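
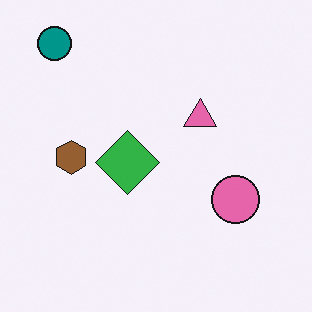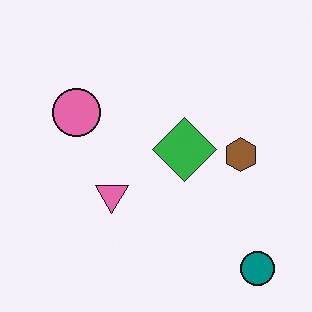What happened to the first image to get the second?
The second image is the first rotated 180°.

The teal circle sits in the top-left of the first image and the bottom-right of the second — consistent with a whole-image 180° rotation.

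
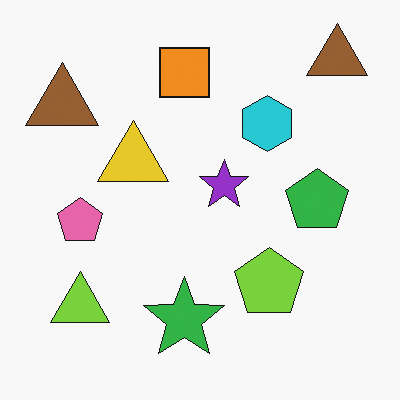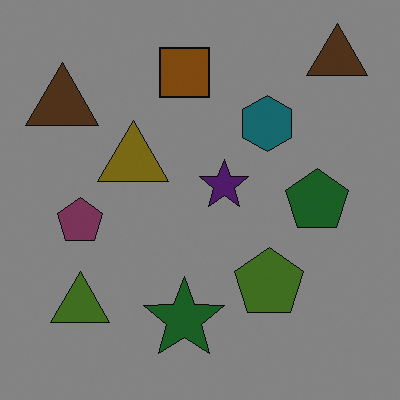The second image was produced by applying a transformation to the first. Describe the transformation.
The transformation is: substantially darkened.

Every pixel — background and shapes alike — is uniformly darkened.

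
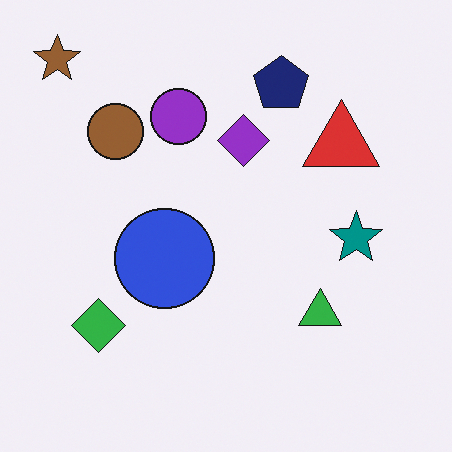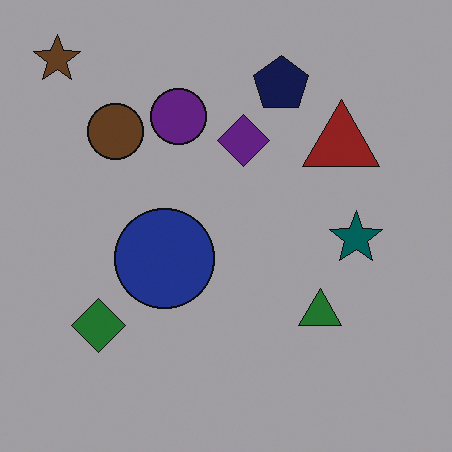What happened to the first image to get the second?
It was noticeably darkened.

Every pixel — background and shapes alike — is uniformly darkened.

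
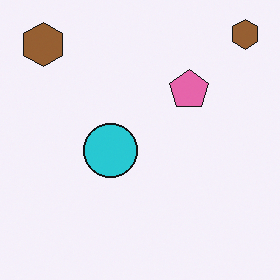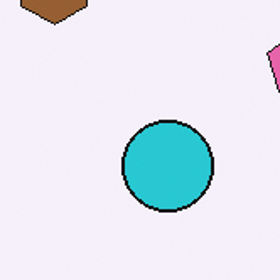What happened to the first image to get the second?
The transformation is: cropped to a noticeably smaller region and rescaled.

The visible shapes are larger and the field of view is narrower; shapes near the original edges may be partly or wholly outside the frame — a crop-and-rescale.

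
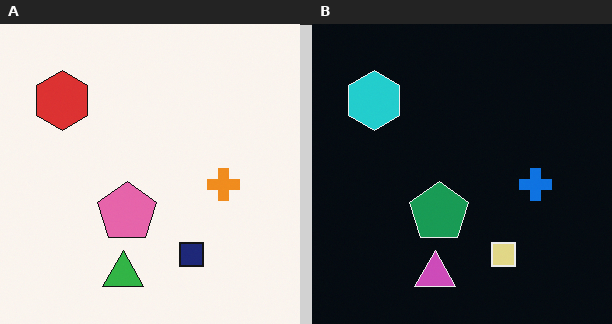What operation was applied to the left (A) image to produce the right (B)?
This is the original image color-inverted (negative).

The light background has become dark and every shape's color is its complement — a photographic negative.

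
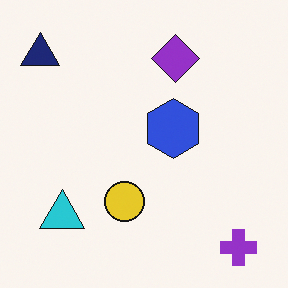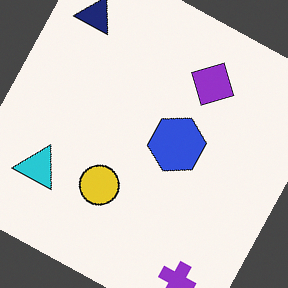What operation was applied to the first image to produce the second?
It was rotated clockwise by a clearly visible amount.

Every shape is tilted by the same angle and the image corners show triangular fill wedges — a whole-image rotation by a non-right angle.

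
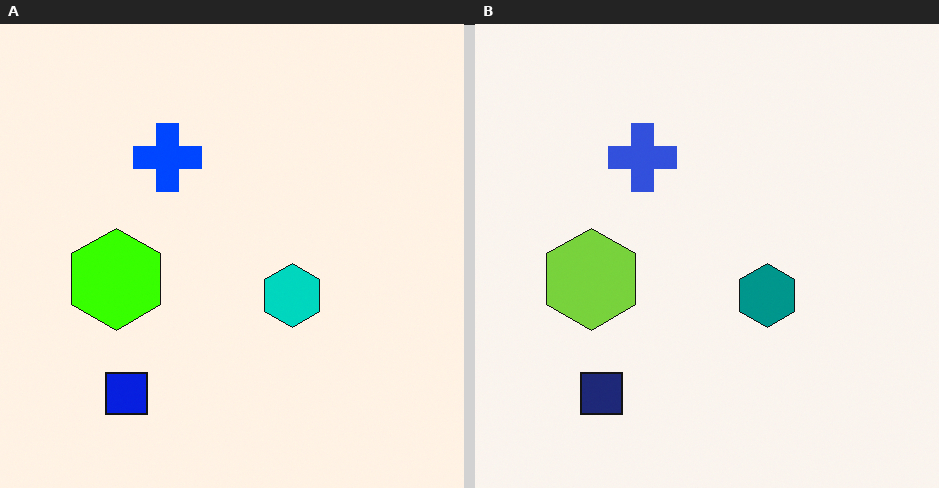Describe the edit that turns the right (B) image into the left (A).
This is the original image made much more vivid (saturation change).

All colors are more vivid — a global saturation change.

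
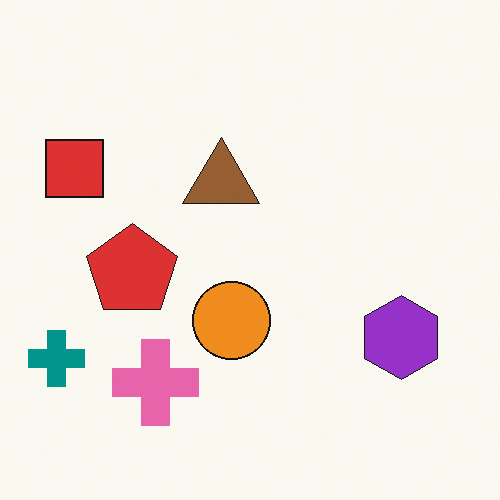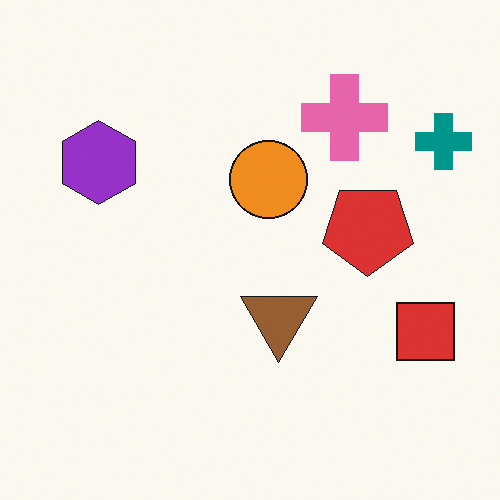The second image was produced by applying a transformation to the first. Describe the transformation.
Rotated 180°.

The teal cross sits in the bottom-left of the first image and the top-right of the second — consistent with a whole-image 180° rotation.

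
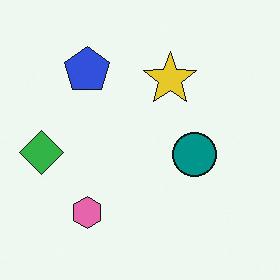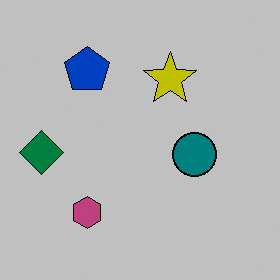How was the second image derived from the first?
It was aggressively posterized.

Each flat color has snapped to a coarser quantized level — most visibly, the near-white background has dropped to a flat grey.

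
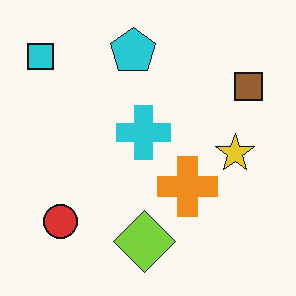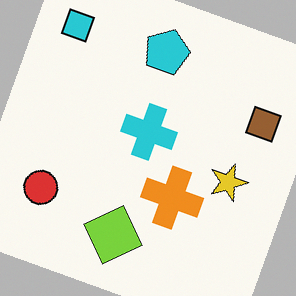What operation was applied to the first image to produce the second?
The image was rotated clockwise by a moderate amount.

Every shape is tilted by the same angle and the image corners show triangular fill wedges — a whole-image rotation by a non-right angle.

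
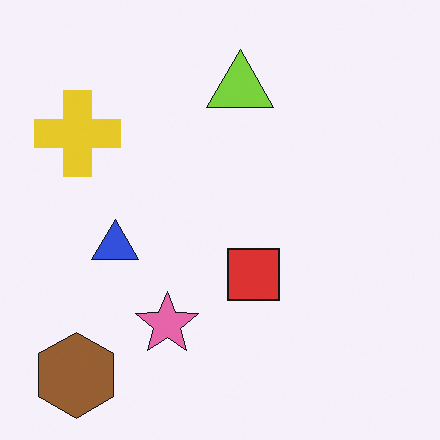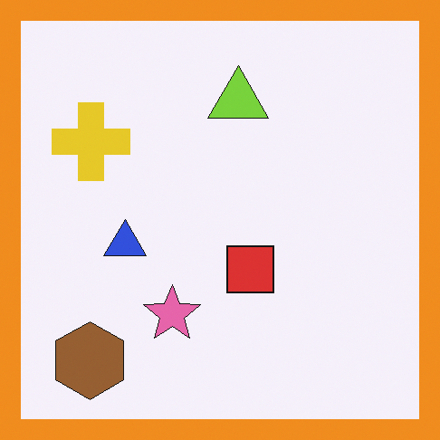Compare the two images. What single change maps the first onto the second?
This is the original image framed with a orange border.

A solid orange frame runs around the edge of the second image, with the content slightly shrunk inside it.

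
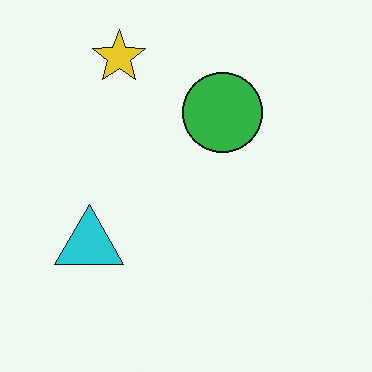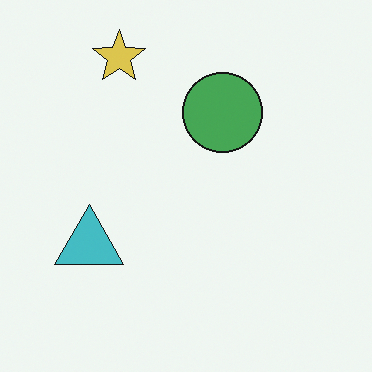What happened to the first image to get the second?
It was slightly desaturated.

All colors are more muted and greyish — a global saturation change.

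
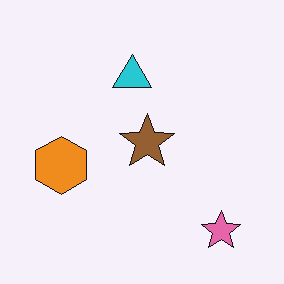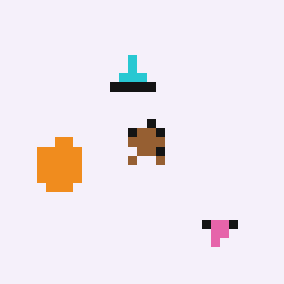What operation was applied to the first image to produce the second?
The second image is the first coarsely pixelated.

Shapes are reduced to large square blocks; fine edges and outlines are lost — a downscale-then-upscale (mosaic) effect.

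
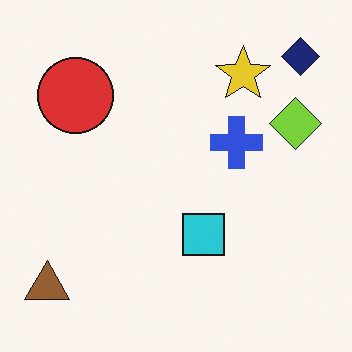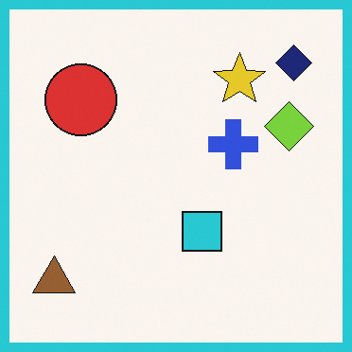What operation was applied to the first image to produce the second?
The image was framed with a cyan border.

A solid cyan frame runs around the edge of the second image, with the content slightly shrunk inside it.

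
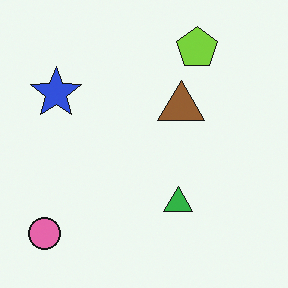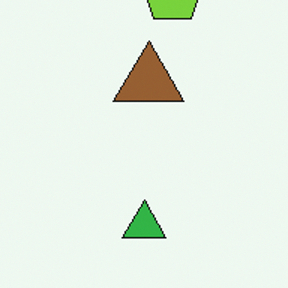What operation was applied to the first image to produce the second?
It was cropped to a modestly smaller region and rescaled.

The visible shapes are larger and the field of view is narrower; shapes near the original edges may be partly or wholly outside the frame — a crop-and-rescale.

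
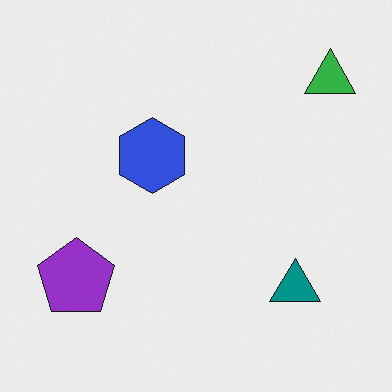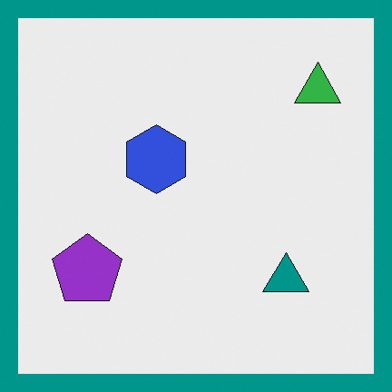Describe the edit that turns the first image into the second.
The image was framed with a teal border.

A solid teal frame runs around the edge of the second image, with the content slightly shrunk inside it.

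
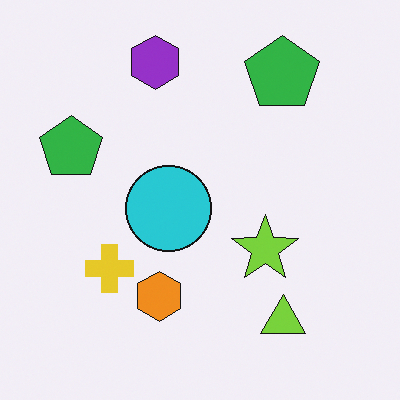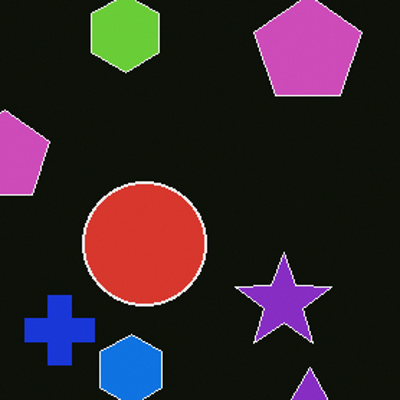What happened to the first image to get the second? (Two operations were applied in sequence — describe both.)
This is the original image color-inverted (negative), then cropped to a modestly smaller region and rescaled.

The light background has become dark and every shape's color is its complement — a photographic negative. The visible shapes are larger and the field of view is narrower; shapes near the original edges may be partly or wholly outside the frame — a crop-and-rescale.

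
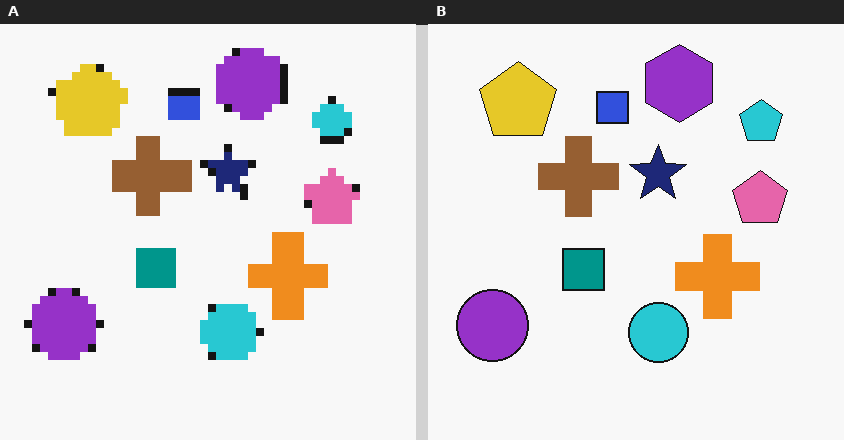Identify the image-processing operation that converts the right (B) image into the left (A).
The image was pixelated into visible square blocks.

Shapes are reduced to large square blocks; fine edges and outlines are lost — a downscale-then-upscale (mosaic) effect.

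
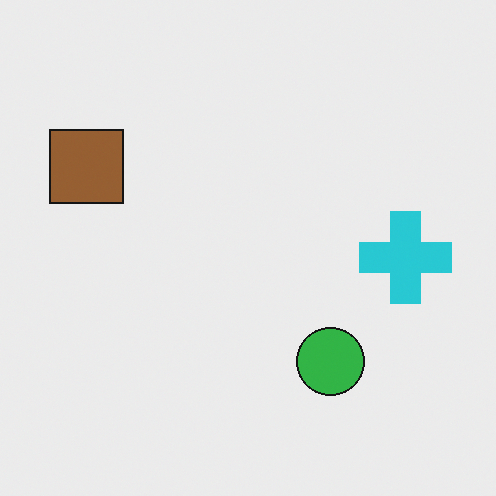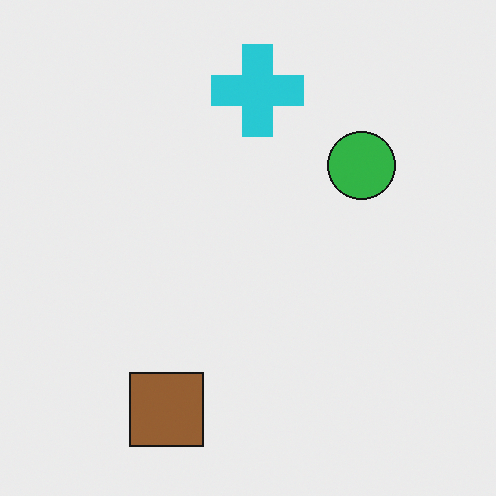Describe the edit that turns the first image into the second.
The second image is the first rotated 90° counter-clockwise.

The brown square sits in the left of the first image and the bottom of the second — consistent with a whole-image 90° counter-clockwise rotation.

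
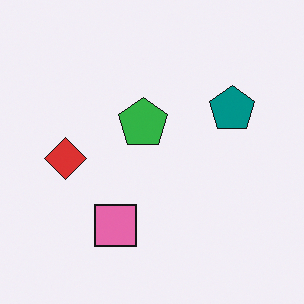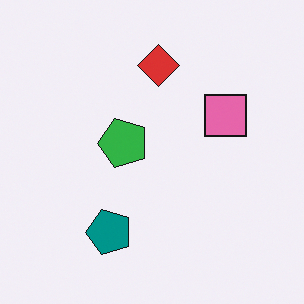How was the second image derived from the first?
The transformation is: transposed (reflected across the top-left ↔ bottom-right diagonal).

Shapes have swapped their row and column positions — what was in the top-right is now in the bottom-left — a diagonal reflection.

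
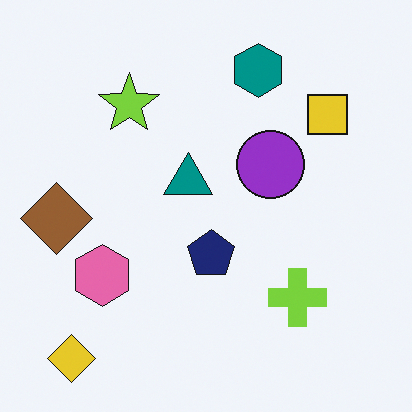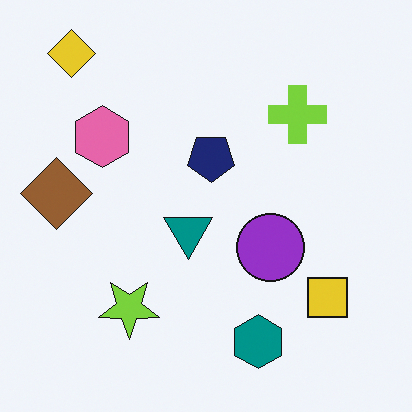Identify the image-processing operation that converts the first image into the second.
It was flipped vertically (top ↔ bottom).

The yellow diamond is in the bottom-left of the first image and the top-left of the second — shapes on opposite sides of the horizontal midline have swapped in a mirror flip.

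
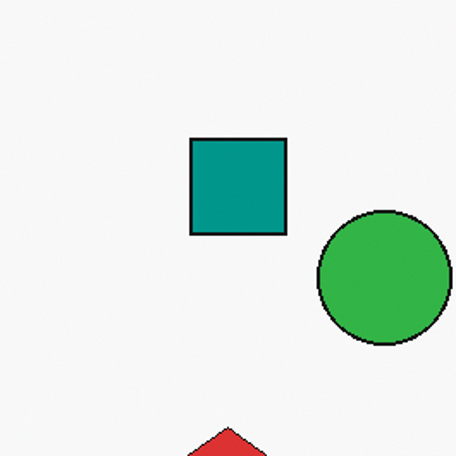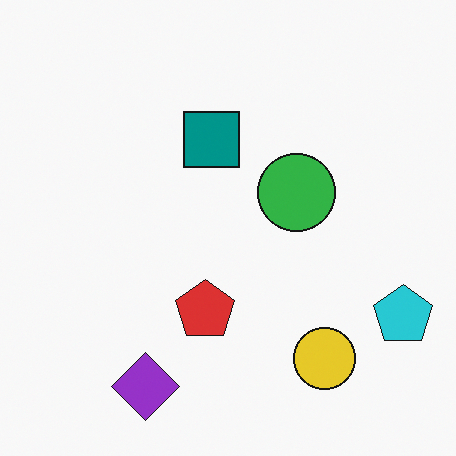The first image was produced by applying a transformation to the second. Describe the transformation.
The image was cropped to a noticeably smaller region and rescaled.

The visible shapes are larger and the field of view is narrower; shapes near the original edges may be partly or wholly outside the frame — a crop-and-rescale.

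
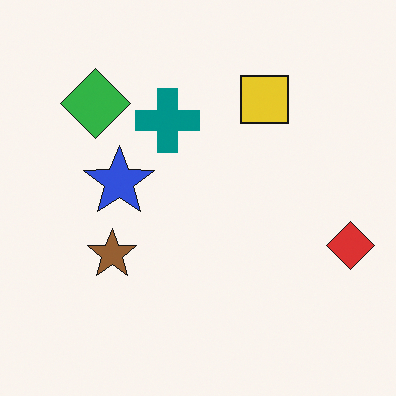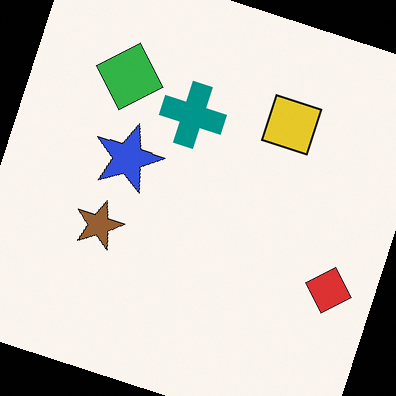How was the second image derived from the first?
The image was rotated clockwise by a clearly visible amount.

Every shape is tilted by the same angle and the image corners show triangular fill wedges — a whole-image rotation by a non-right angle.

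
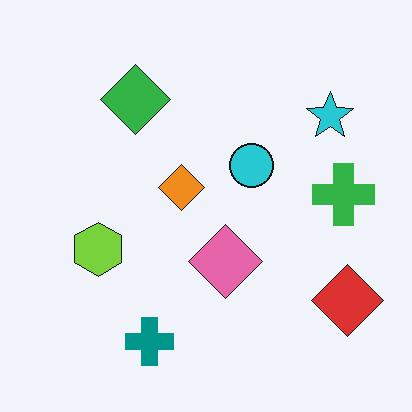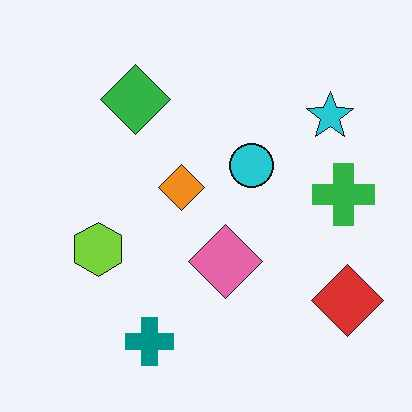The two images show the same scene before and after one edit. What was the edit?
This is the original image given moderate JPEG compression.

Blocky 8×8 compression artifacts appear around shape edges and the flat background shows ringing — characteristic JPEG degradation.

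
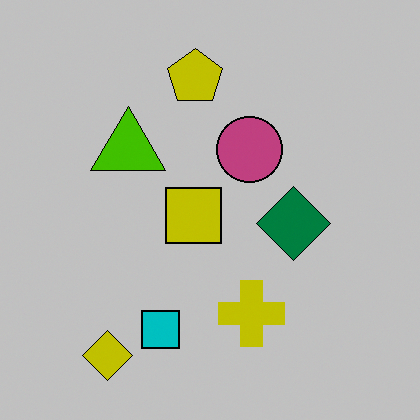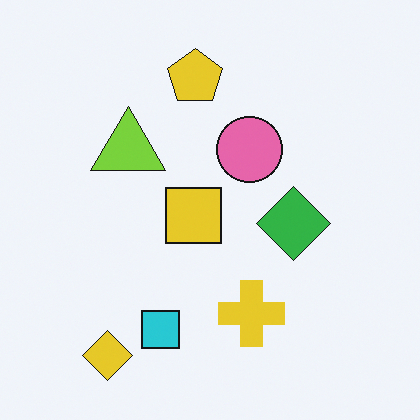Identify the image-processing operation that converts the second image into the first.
The transformation is: aggressively posterized.

Each flat color has snapped to a coarser quantized level — most visibly, the near-white background has dropped to a flat grey.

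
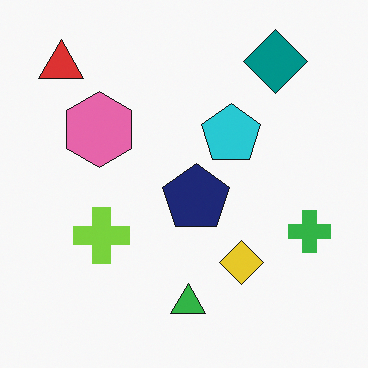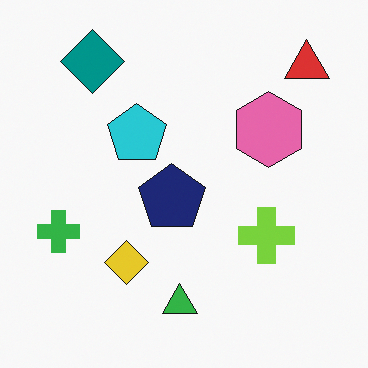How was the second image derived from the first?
The image was flipped horizontally (left ↔ right).

The green cross is in the right of the first image and the left of the second — shapes on opposite sides of the vertical midline have swapped in a mirror flip.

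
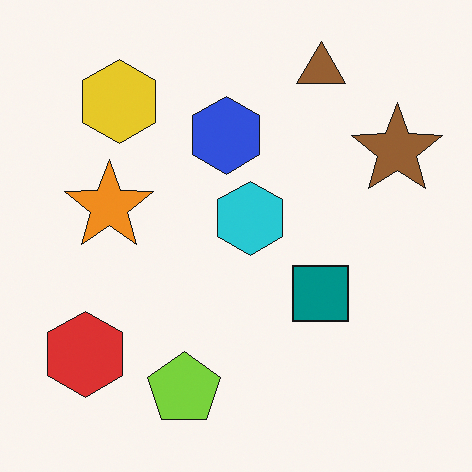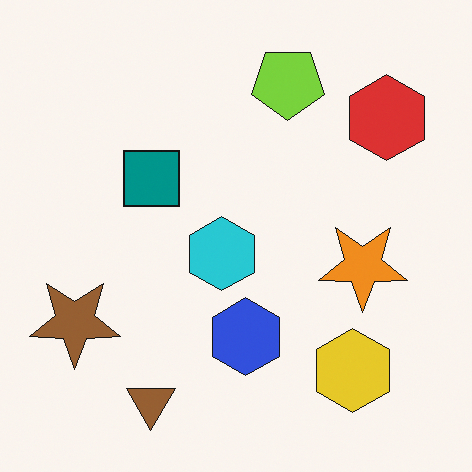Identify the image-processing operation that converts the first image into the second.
This is the original image rotated 180°.

The red hexagon sits in the bottom-left of the first image and the top-right of the second — consistent with a whole-image 180° rotation.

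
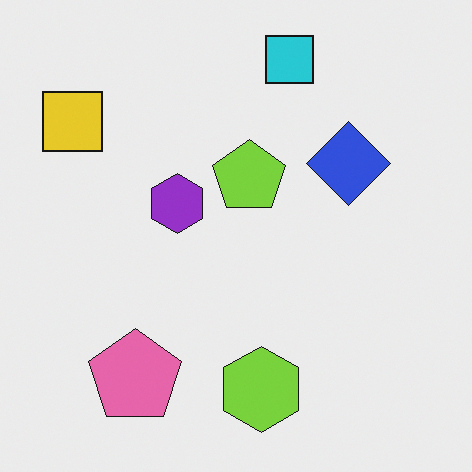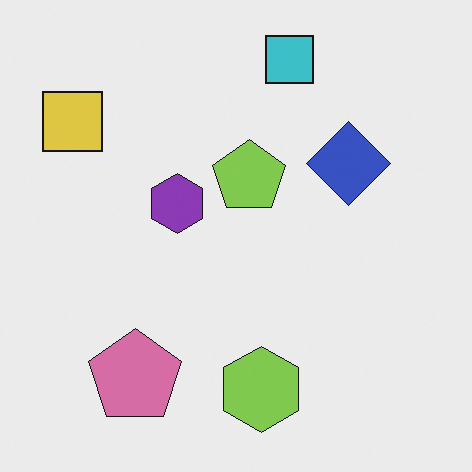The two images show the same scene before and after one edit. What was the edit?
Slightly desaturated.

All colors are more muted and greyish — a global saturation change.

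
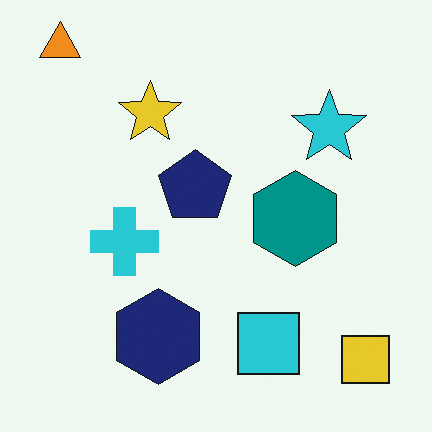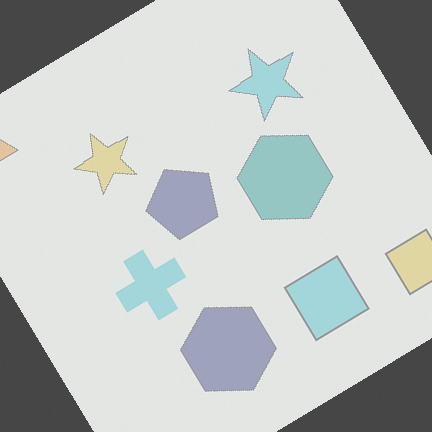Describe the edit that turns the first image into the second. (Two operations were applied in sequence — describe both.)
The second image is the first washed out (contrast reduced), then rotated counter-clockwise by a large amount — several tens of degrees.

Tones are pushed toward mid-grey across the whole image — a global contrast change. Every shape is tilted by the same angle and the image corners show triangular fill wedges — a whole-image rotation by a non-right angle.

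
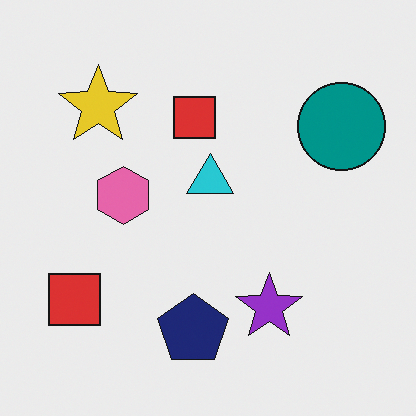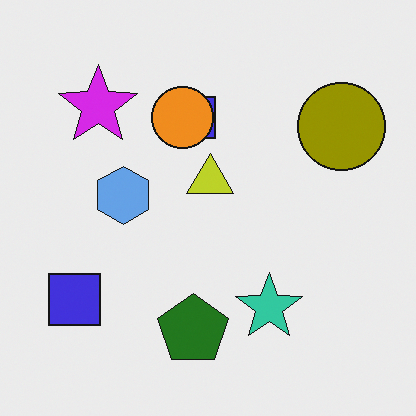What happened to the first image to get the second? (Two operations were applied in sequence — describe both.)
Hue-shifted by a large amount, then overlaid with an additional orange circle.

Every shape's color has rotated by the same amount around the hue wheel — a uniform hue shift. An orange circle appears in the second image that is absent from the first.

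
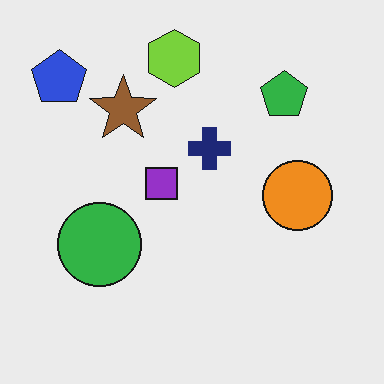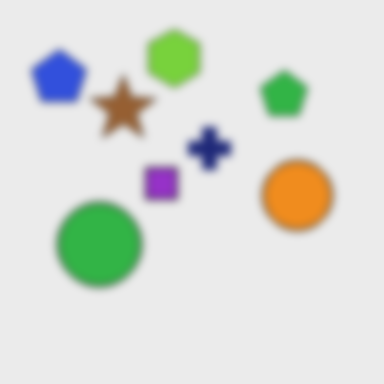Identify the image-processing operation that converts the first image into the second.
The second image is the first noticeably gaussian-blurred.

Shape edges and outlines are uniformly softened across the whole image.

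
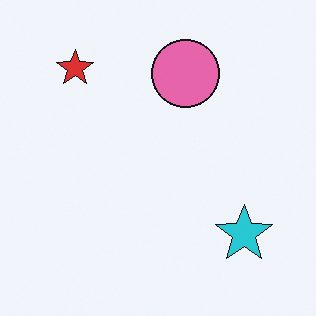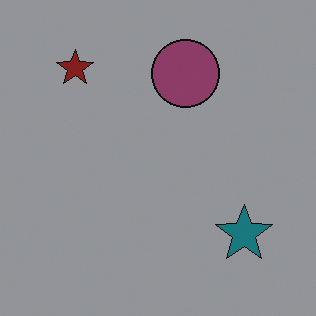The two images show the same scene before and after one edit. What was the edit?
Substantially darkened.

Every pixel — background and shapes alike — is uniformly darkened.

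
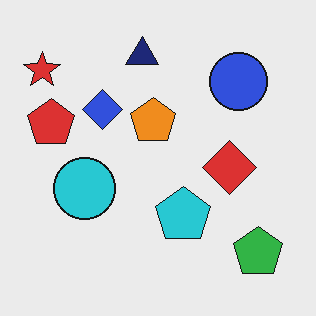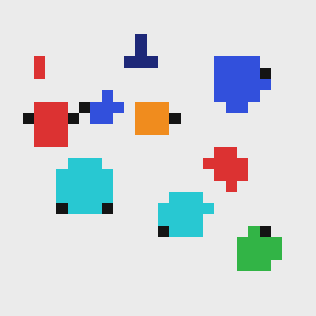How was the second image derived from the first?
The image was coarsely pixelated.

Shapes are reduced to large square blocks; fine edges and outlines are lost — a downscale-then-upscale (mosaic) effect.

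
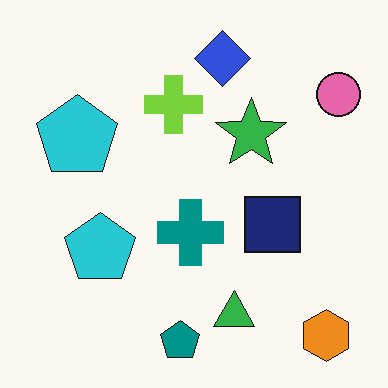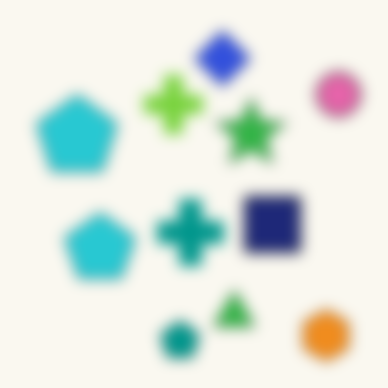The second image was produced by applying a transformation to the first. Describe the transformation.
The transformation is: heavily blurred.

Shape edges and outlines are uniformly softened across the whole image.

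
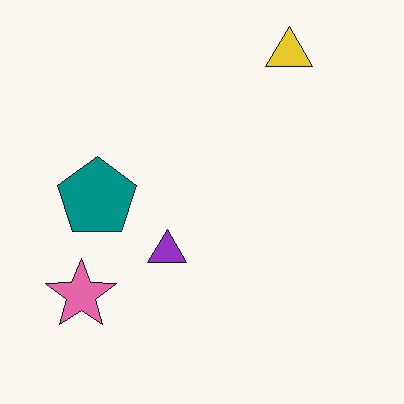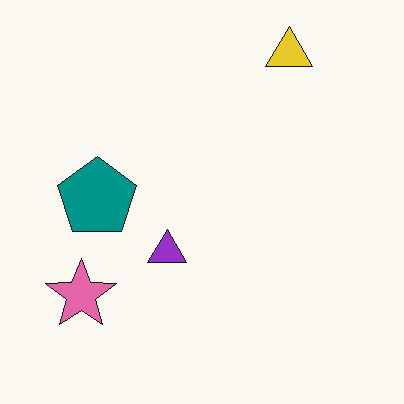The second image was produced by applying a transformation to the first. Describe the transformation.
The second image is the first JPEG-compressed with visible artifacts.

Blocky 8×8 compression artifacts appear around shape edges and the flat background shows ringing — characteristic JPEG degradation.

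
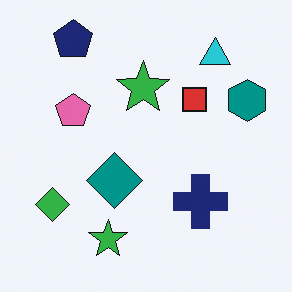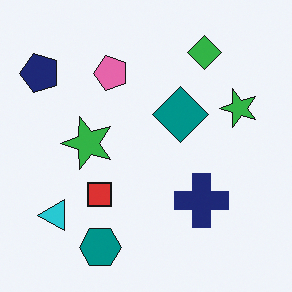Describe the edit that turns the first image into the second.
The transformation is: transposed (reflected across the top-left ↔ bottom-right diagonal).

Shapes have swapped their row and column positions — what was in the top-right is now in the bottom-left — a diagonal reflection.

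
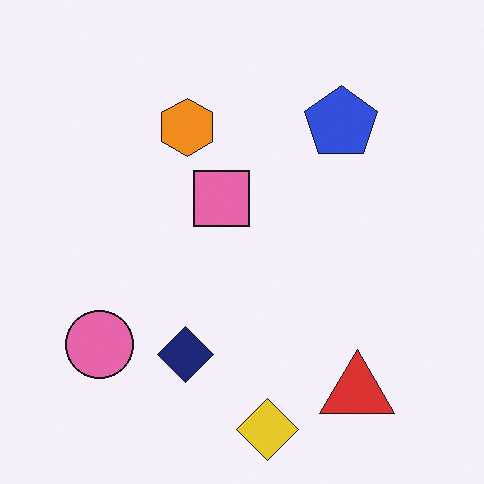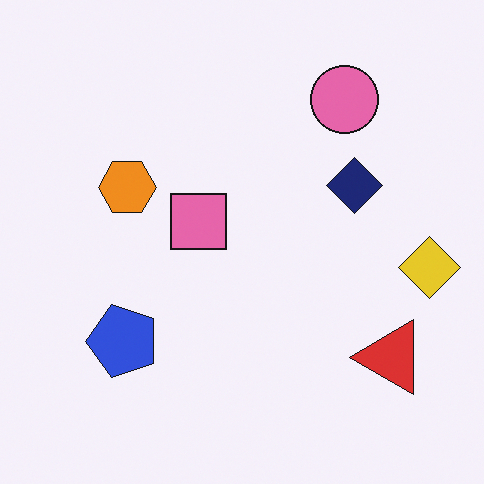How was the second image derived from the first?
The second image is the first transposed (reflected across the top-left ↔ bottom-right diagonal).

Shapes have swapped their row and column positions — what was in the top-right is now in the bottom-left — a diagonal reflection.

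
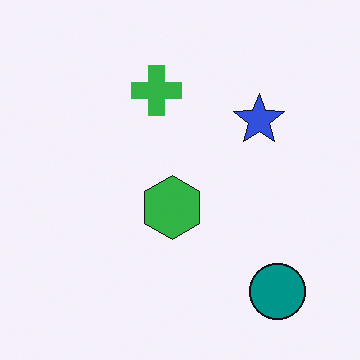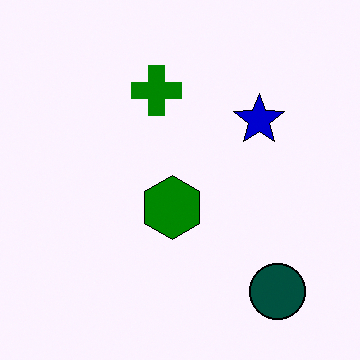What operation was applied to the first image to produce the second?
The image was boosted in contrast.

Tones are pushed away from mid-grey across the whole image — a global contrast change.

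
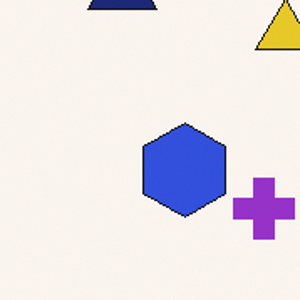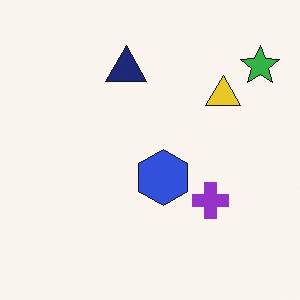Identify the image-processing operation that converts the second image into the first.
Cropped to a noticeably smaller region and rescaled.

The visible shapes are larger and the field of view is narrower; shapes near the original edges may be partly or wholly outside the frame — a crop-and-rescale.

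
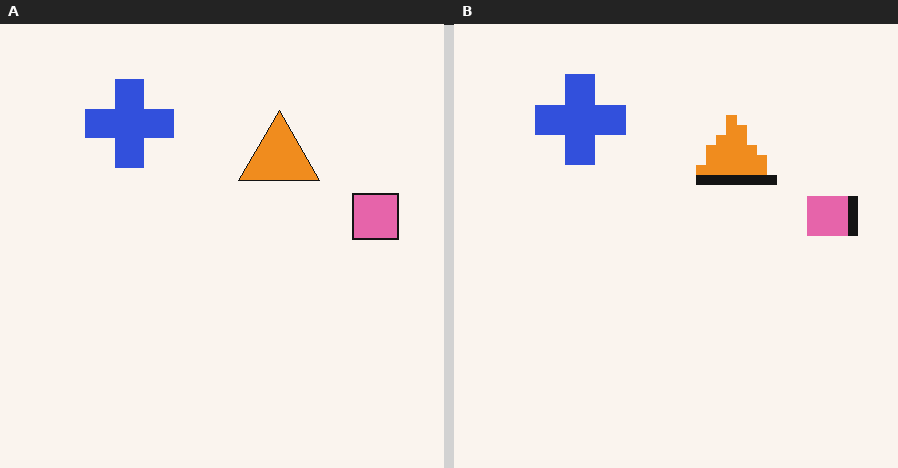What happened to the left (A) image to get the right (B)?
This is the original image coarsely pixelated.

Shapes are reduced to large square blocks; fine edges and outlines are lost — a downscale-then-upscale (mosaic) effect.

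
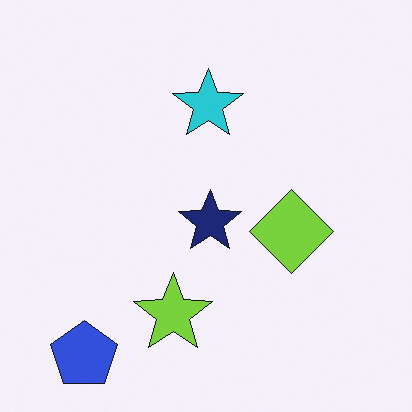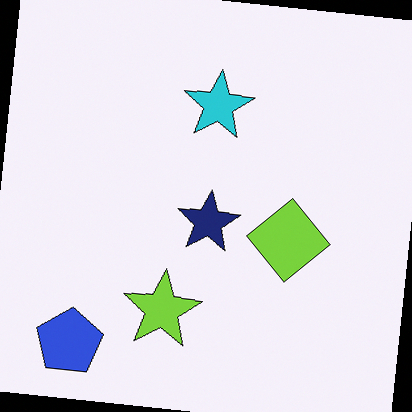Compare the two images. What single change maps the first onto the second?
This is the original image rotated clockwise by a small amount.

Every shape is tilted by the same angle and the image corners show triangular fill wedges — a whole-image rotation by a non-right angle.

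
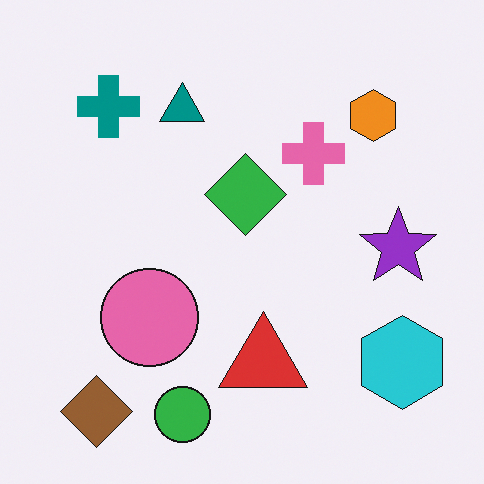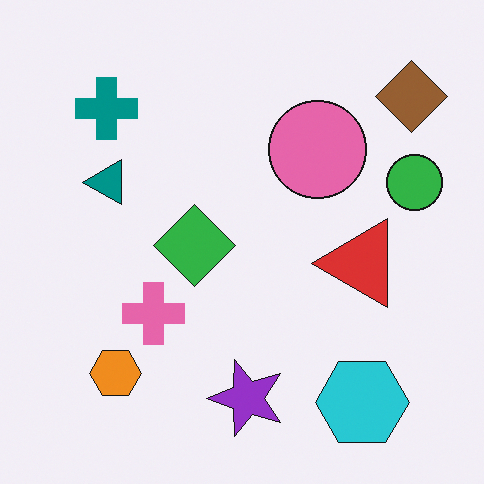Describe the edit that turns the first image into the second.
The transformation is: transposed (reflected across the top-left ↔ bottom-right diagonal).

Shapes have swapped their row and column positions — what was in the top-right is now in the bottom-left — a diagonal reflection.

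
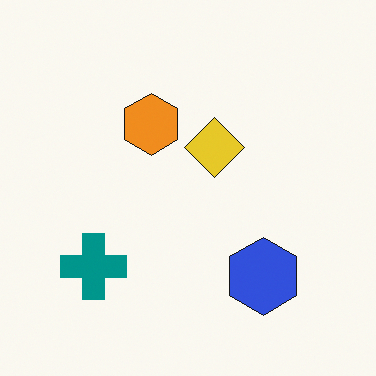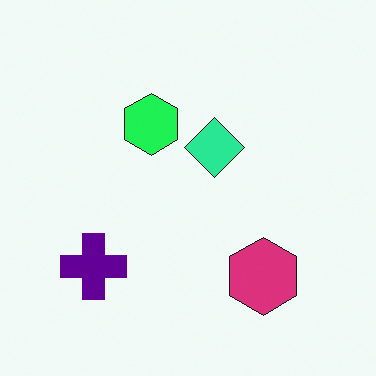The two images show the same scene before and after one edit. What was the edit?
This is the original image hue-shifted noticeably.

Every shape's color has rotated by the same amount around the hue wheel — a uniform hue shift.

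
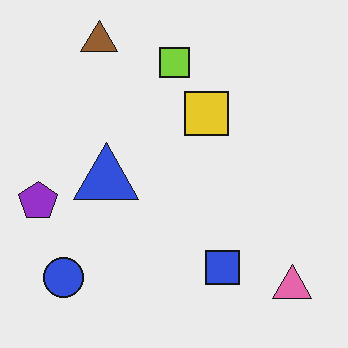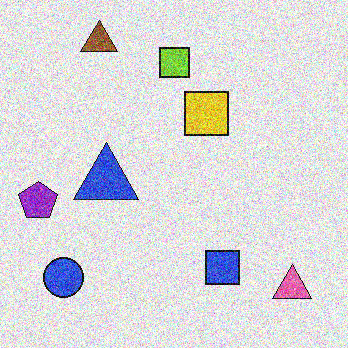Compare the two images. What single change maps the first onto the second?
The transformation is: degraded with strong gaussian noise.

Random speckle covers the whole image, including the flat background.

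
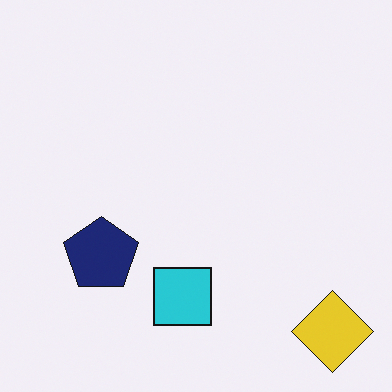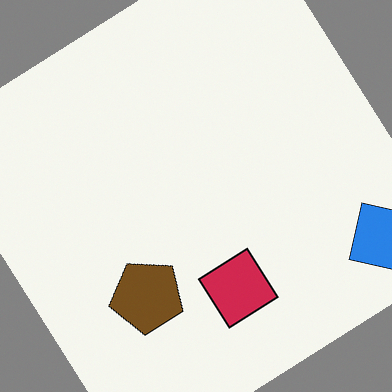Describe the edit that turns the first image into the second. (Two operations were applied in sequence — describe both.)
This is the original image rotated counter-clockwise by a large amount — several tens of degrees, then hue-shifted through roughly half the color wheel.

Every shape is tilted by the same angle and the image corners show triangular fill wedges — a whole-image rotation by a non-right angle. Every shape's color has rotated by the same amount around the hue wheel — a uniform hue shift.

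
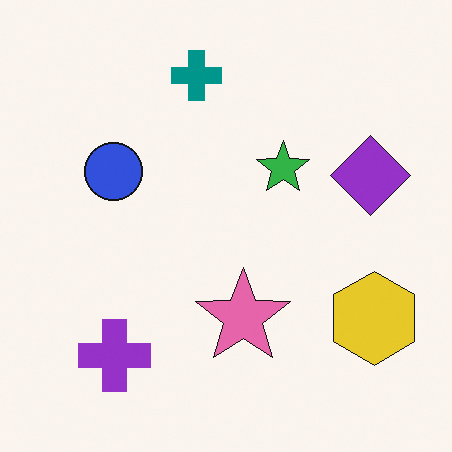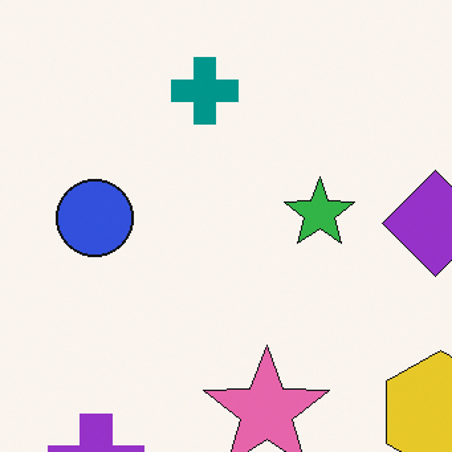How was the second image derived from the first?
This is the original image cropped to a modestly smaller region and rescaled.

The visible shapes are larger and the field of view is narrower; shapes near the original edges may be partly or wholly outside the frame — a crop-and-rescale.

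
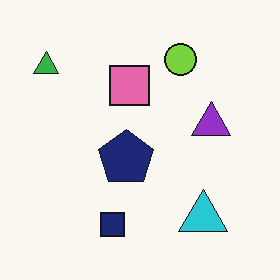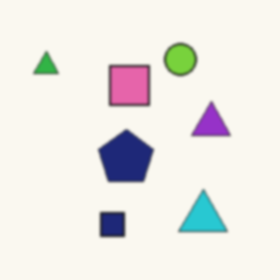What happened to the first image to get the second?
The transformation is: lightly blurred.

Shape edges and outlines are uniformly softened across the whole image.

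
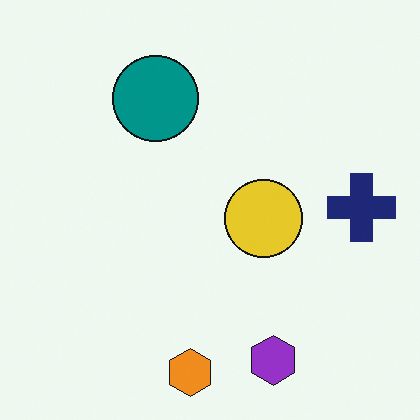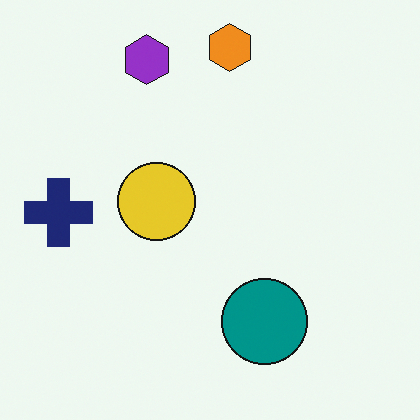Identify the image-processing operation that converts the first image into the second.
The transformation is: rotated 180°.

The orange hexagon sits in the bottom of the first image and the top of the second — consistent with a whole-image 180° rotation.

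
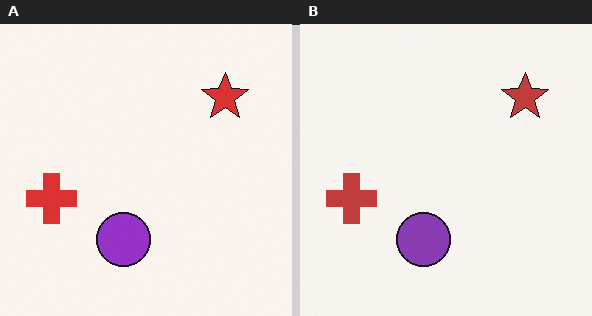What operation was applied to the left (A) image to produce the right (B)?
The image was slightly desaturated.

All colors are more muted and greyish — a global saturation change.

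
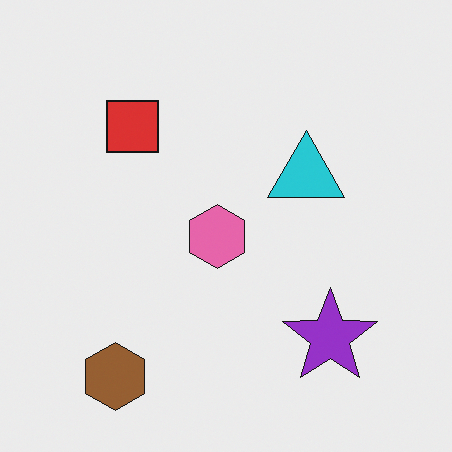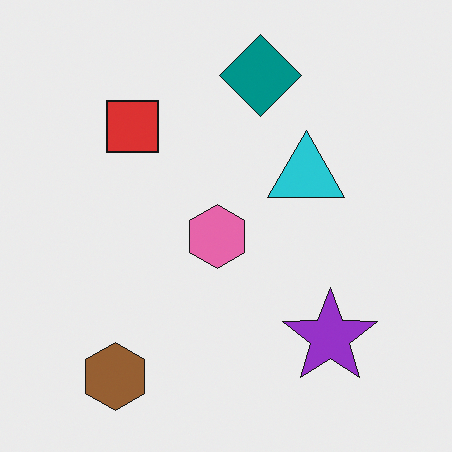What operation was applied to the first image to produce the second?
It was overlaid with an additional teal diamond.

A teal diamond appears in the second image that is absent from the first.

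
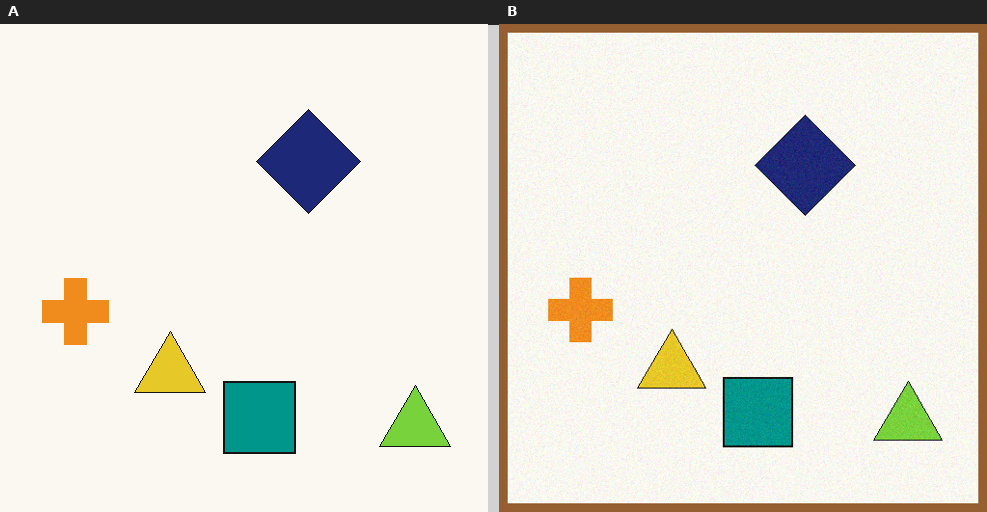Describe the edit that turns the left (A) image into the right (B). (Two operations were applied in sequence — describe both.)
The image was degraded with subtle gaussian noise, then framed with a brown border.

Random speckle covers the whole image, including the flat background. A solid brown frame runs around the edge of the right (B) image, with the content slightly shrunk inside it.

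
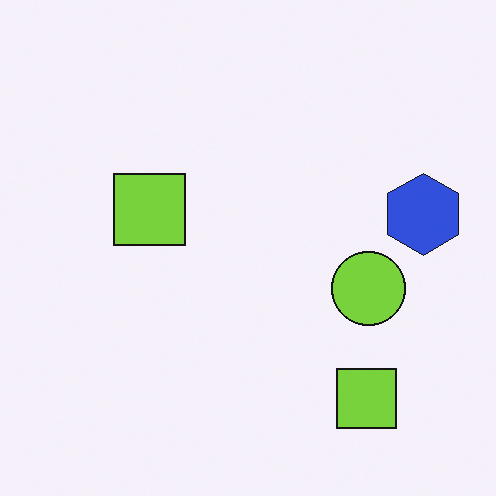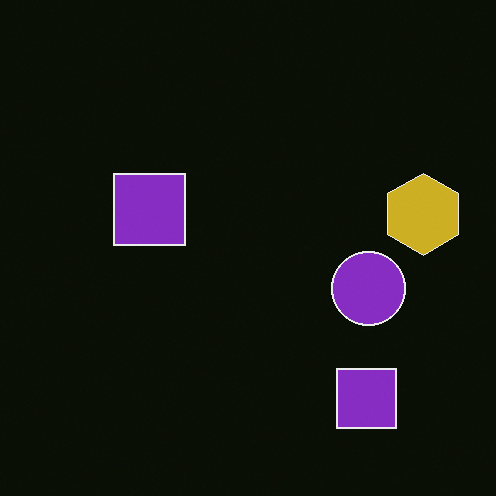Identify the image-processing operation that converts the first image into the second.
It was color-inverted (negative).

The light background has become dark and every shape's color is its complement — a photographic negative.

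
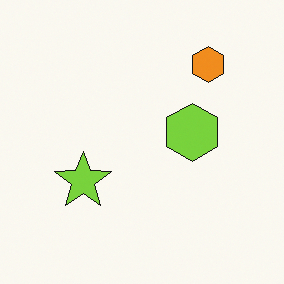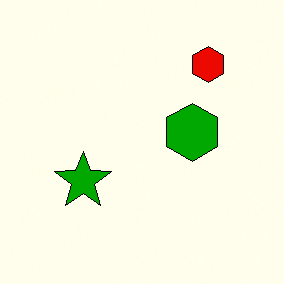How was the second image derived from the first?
The transformation is: boosted in contrast.

Tones are pushed away from mid-grey across the whole image — a global contrast change.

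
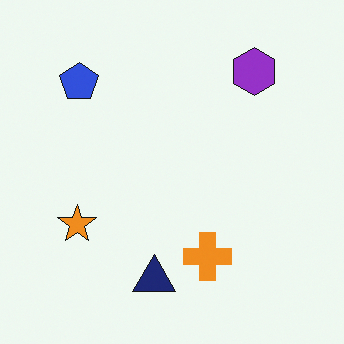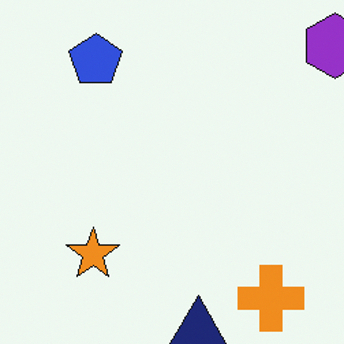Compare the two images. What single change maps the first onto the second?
The second image is the first cropped to a modestly smaller region and rescaled.

The visible shapes are larger and the field of view is narrower; shapes near the original edges may be partly or wholly outside the frame — a crop-and-rescale.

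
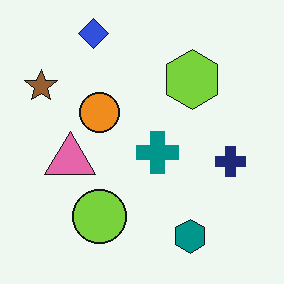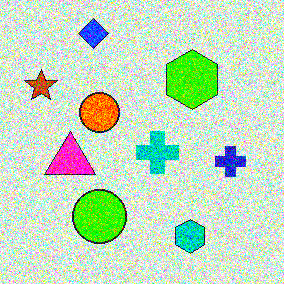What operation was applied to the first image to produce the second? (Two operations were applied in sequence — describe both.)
It was degraded with heavy additive noise, then heavily oversaturated.

Random speckle covers the whole image, including the flat background. All colors are more vivid — a global saturation change.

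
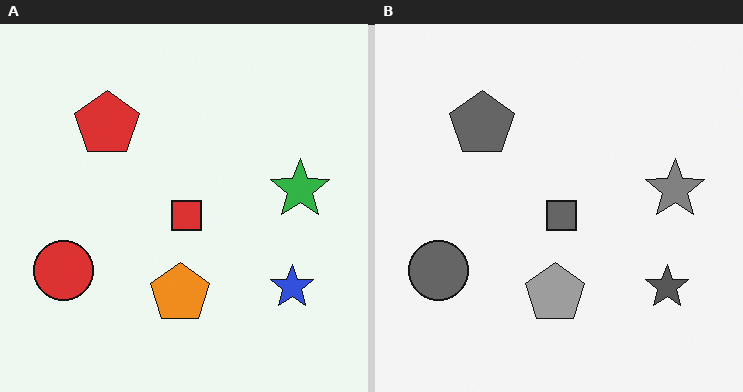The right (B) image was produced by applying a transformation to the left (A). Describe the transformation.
It was converted to grayscale.

All color is removed — every shape is now a shade of grey.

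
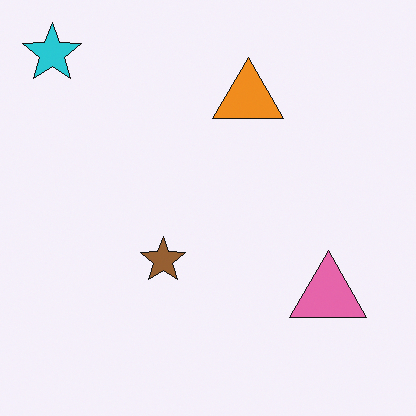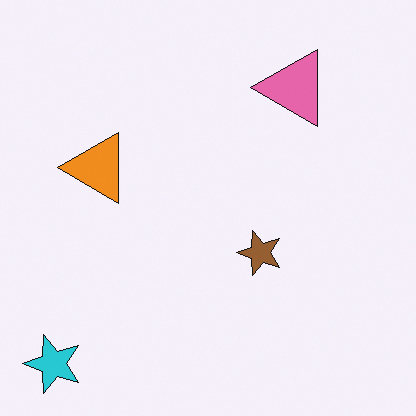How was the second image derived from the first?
The image was rotated 90° counter-clockwise.

The cyan star sits in the top-left of the first image and the bottom-left of the second — consistent with a whole-image 90° counter-clockwise rotation.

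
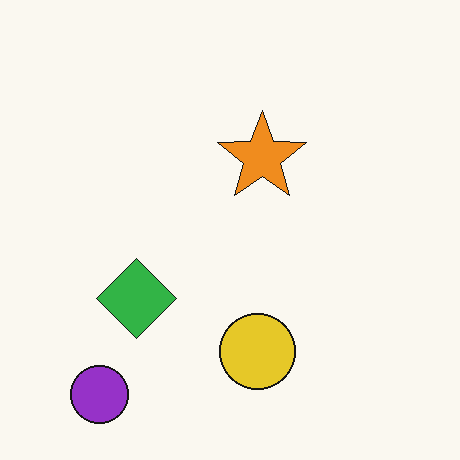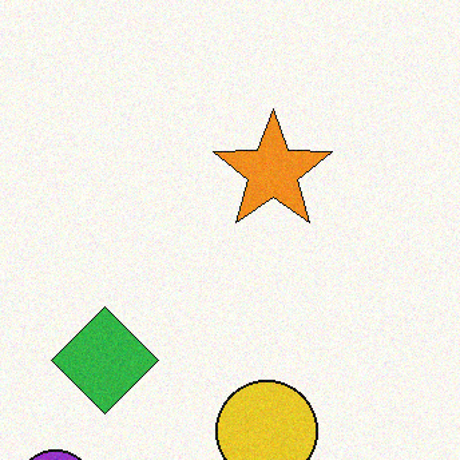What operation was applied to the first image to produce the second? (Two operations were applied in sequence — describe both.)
The image was degraded with subtle gaussian noise, then cropped to a modestly smaller region and rescaled.

Random speckle covers the whole image, including the flat background. The visible shapes are larger and the field of view is narrower; shapes near the original edges may be partly or wholly outside the frame — a crop-and-rescale.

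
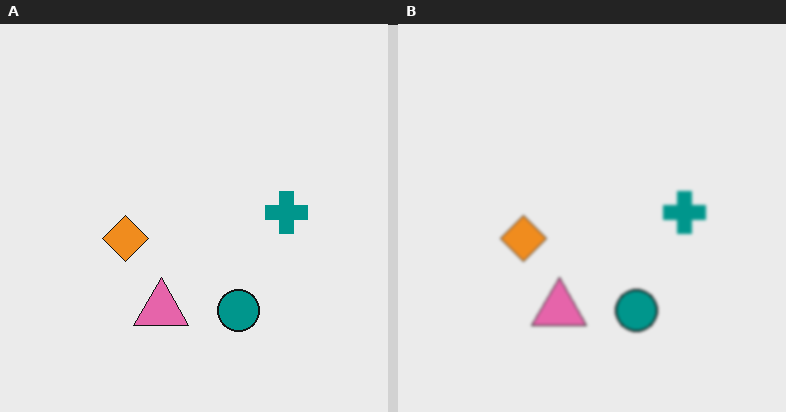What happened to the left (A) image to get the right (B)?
Given a subtle gaussian blur.

Shape edges and outlines are uniformly softened across the whole image.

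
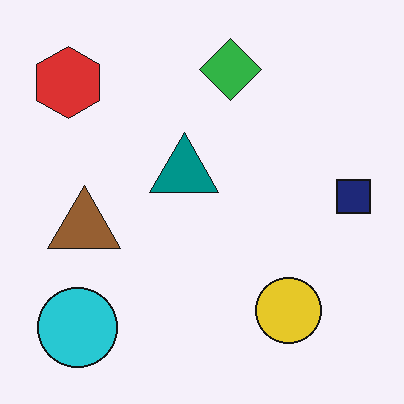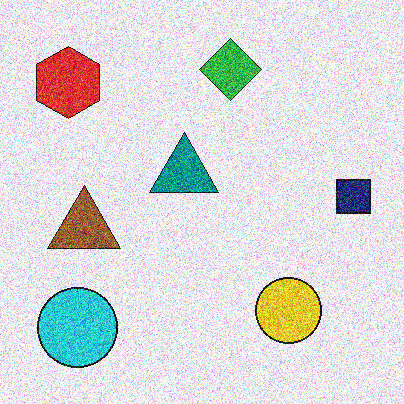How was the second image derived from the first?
It was degraded with heavy additive noise.

Random speckle covers the whole image, including the flat background.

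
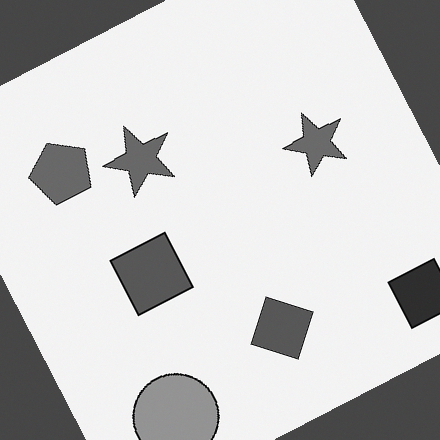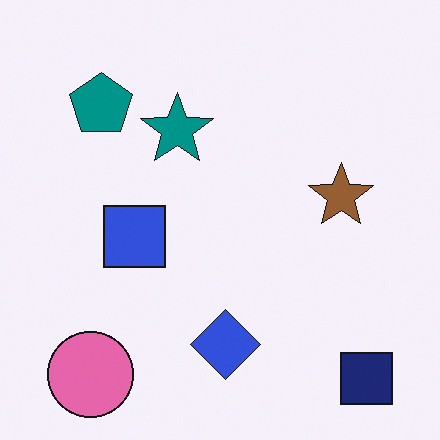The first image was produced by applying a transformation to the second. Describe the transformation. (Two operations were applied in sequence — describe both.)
Rotated counter-clockwise by a clearly visible amount, then converted to grayscale.

Every shape is tilted by the same angle and the image corners show triangular fill wedges — a whole-image rotation by a non-right angle. All color is removed — every shape is now a shade of grey.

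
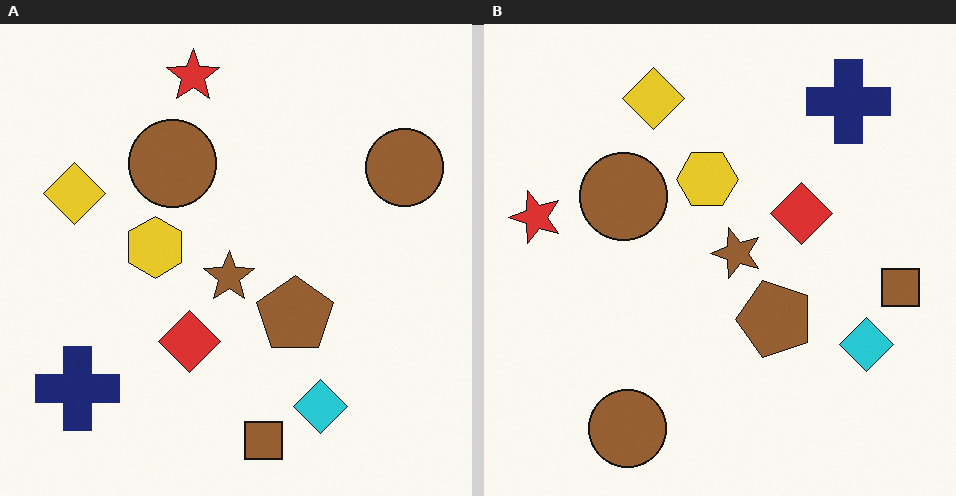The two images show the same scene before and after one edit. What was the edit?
The image was transposed (reflected across the top-left ↔ bottom-right diagonal).

Shapes have swapped their row and column positions — what was in the top-right is now in the bottom-left — a diagonal reflection.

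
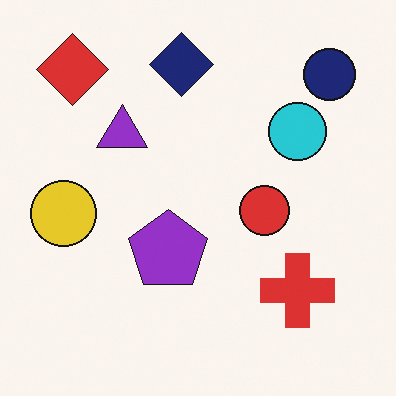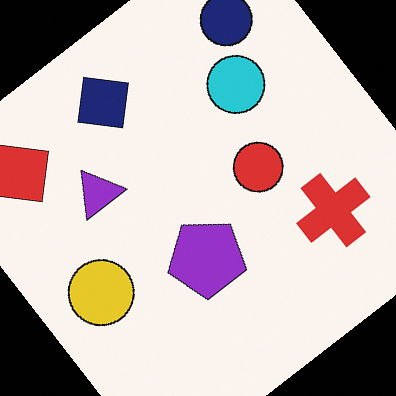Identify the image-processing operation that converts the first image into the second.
It was rotated counter-clockwise by a large amount — several tens of degrees.

Every shape is tilted by the same angle and the image corners show triangular fill wedges — a whole-image rotation by a non-right angle.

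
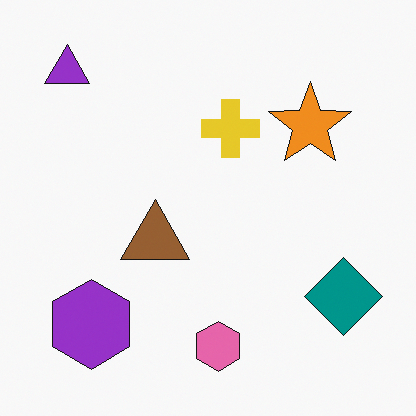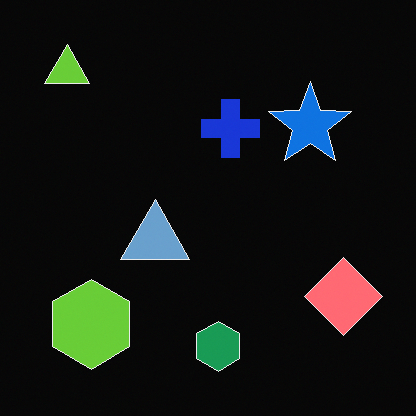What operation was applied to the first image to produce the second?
The second image is the first color-inverted (negative).

The light background has become dark and every shape's color is its complement — a photographic negative.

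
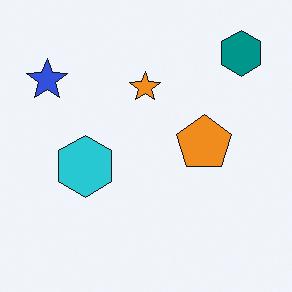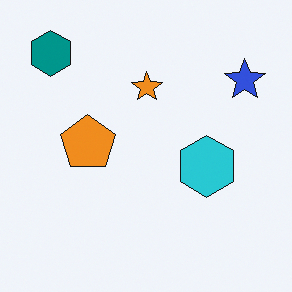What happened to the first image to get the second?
The image was flipped horizontally (left ↔ right).

The blue star is in the top-left of the first image and the top-right of the second — shapes on opposite sides of the vertical midline have swapped in a mirror flip.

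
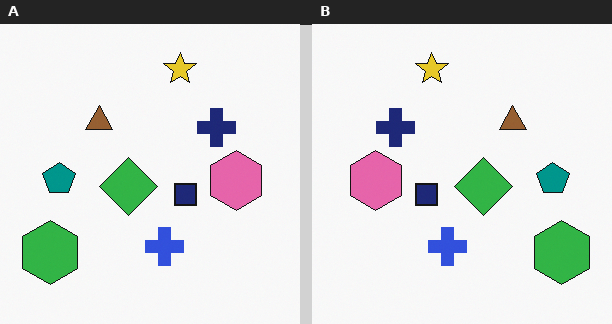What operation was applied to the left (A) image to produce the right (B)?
The transformation is: flipped horizontally (left ↔ right).

The green hexagon is in the bottom-left of the left (A) image and the bottom-right of the right (B) — shapes on opposite sides of the vertical midline have swapped in a mirror flip.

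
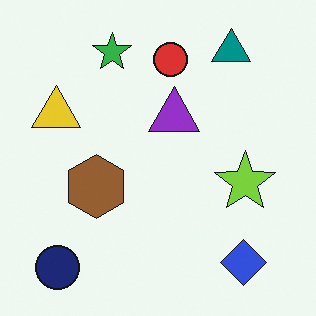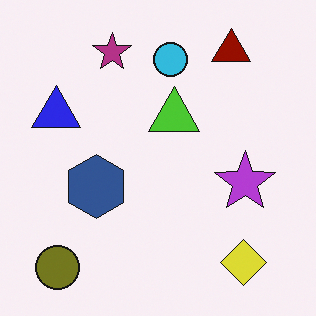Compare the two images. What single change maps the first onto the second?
The second image is the first hue-shifted by a large amount.

Every shape's color has rotated by the same amount around the hue wheel — a uniform hue shift.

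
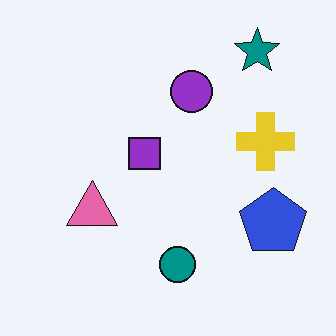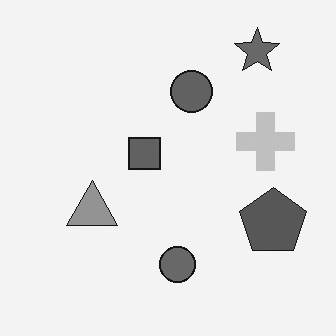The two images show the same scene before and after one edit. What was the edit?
The transformation is: converted to grayscale.

All color is removed — every shape is now a shade of grey.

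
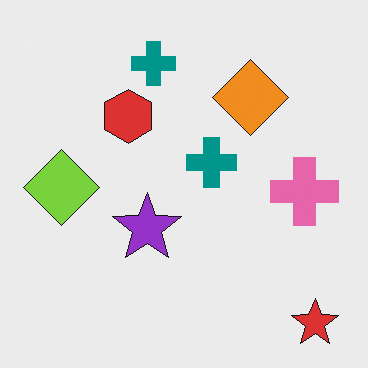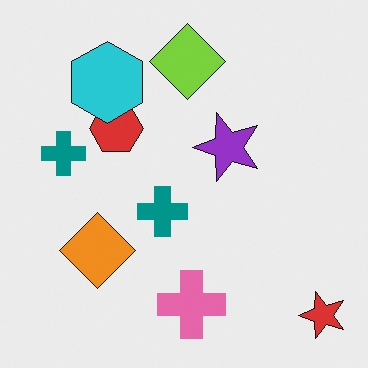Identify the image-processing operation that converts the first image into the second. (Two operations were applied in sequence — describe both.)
It was transposed (reflected across the top-left ↔ bottom-right diagonal), then overlaid with an additional cyan hexagon.

Shapes have swapped their row and column positions — what was in the top-right is now in the bottom-left — a diagonal reflection. A cyan hexagon appears in the second image that is absent from the first.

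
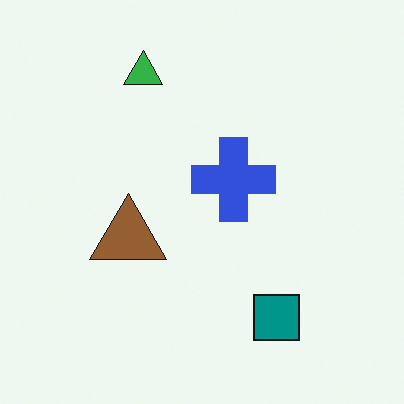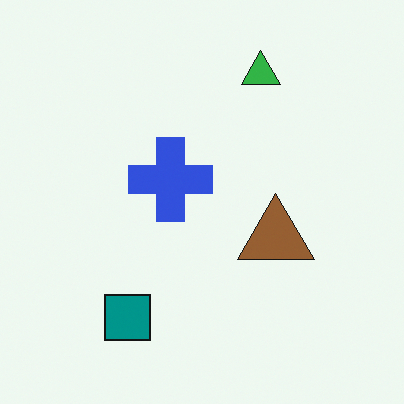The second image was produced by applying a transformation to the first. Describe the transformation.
The transformation is: flipped horizontally (left ↔ right).

The brown triangle is in the left of the first image and the right of the second — shapes on opposite sides of the vertical midline have swapped in a mirror flip.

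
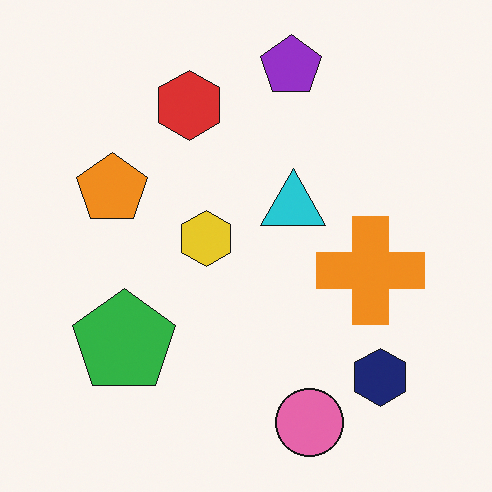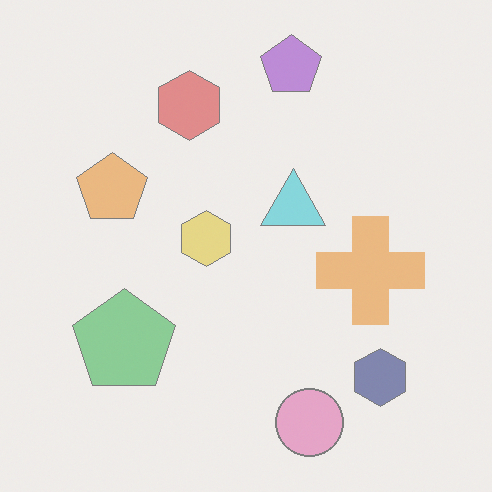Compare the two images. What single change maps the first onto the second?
The transformation is: washed out (contrast reduced).

Tones are pushed toward mid-grey across the whole image — a global contrast change.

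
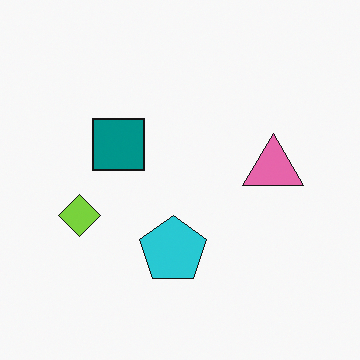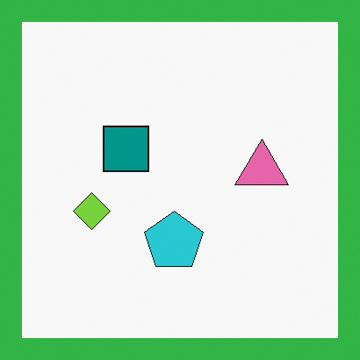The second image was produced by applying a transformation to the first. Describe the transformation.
It was framed with a green border.

A solid green frame runs around the edge of the second image, with the content slightly shrunk inside it.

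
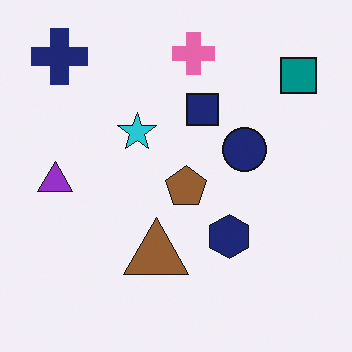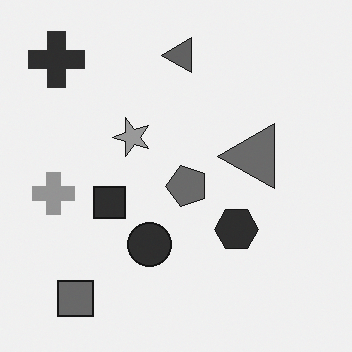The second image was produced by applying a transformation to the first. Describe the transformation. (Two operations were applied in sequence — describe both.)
It was converted to grayscale, then transposed (reflected across the top-left ↔ bottom-right diagonal).

All color is removed — every shape is now a shade of grey. Shapes have swapped their row and column positions — what was in the top-right is now in the bottom-left — a diagonal reflection.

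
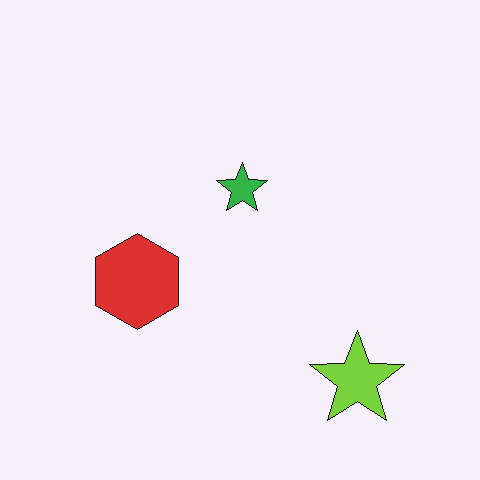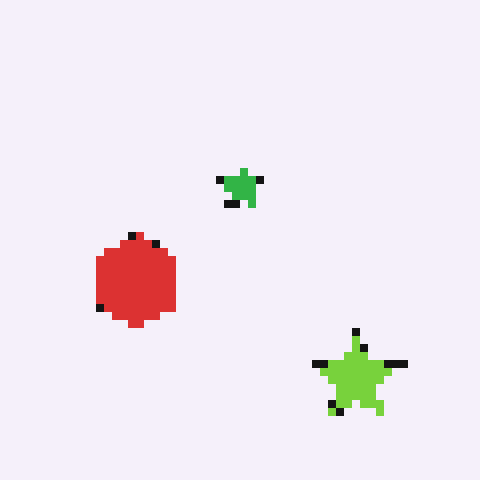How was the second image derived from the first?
Moderately pixelated.

Shapes are reduced to large square blocks; fine edges and outlines are lost — a downscale-then-upscale (mosaic) effect.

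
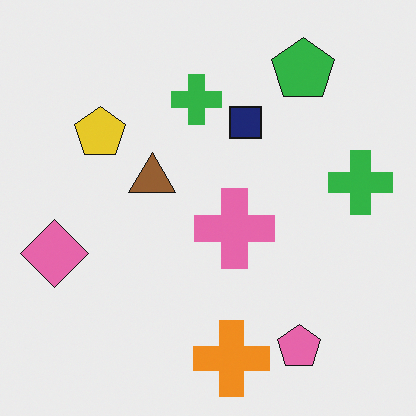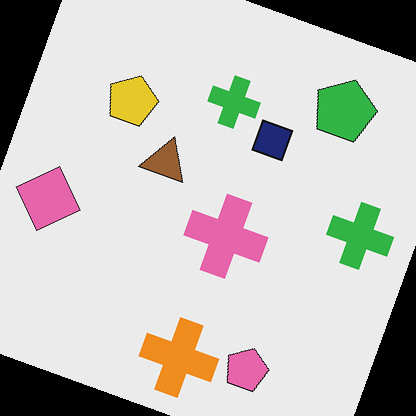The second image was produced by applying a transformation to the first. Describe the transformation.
The second image is the first rotated clockwise by a clearly visible amount.

Every shape is tilted by the same angle and the image corners show triangular fill wedges — a whole-image rotation by a non-right angle.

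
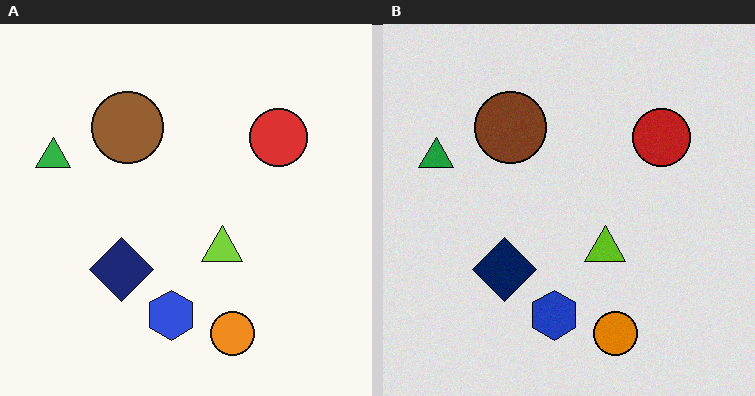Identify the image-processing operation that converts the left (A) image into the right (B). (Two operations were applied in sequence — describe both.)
The transformation is: moderately posterized, then degraded with a light layer of grain.

Each flat color has snapped to a coarser quantized level — most visibly, the near-white background has dropped to a flat grey. Random speckle covers the whole image, including the flat background.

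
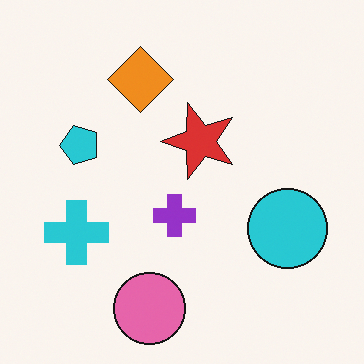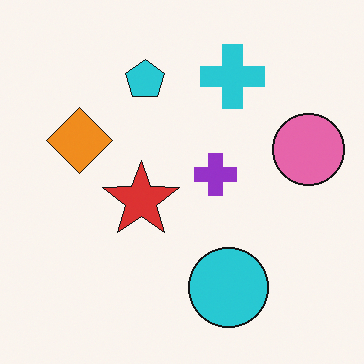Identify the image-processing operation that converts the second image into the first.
Transposed (reflected across the top-left ↔ bottom-right diagonal).

Shapes have swapped their row and column positions — what was in the top-right is now in the bottom-left — a diagonal reflection.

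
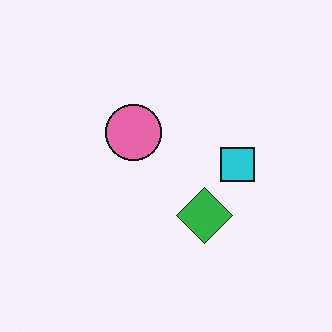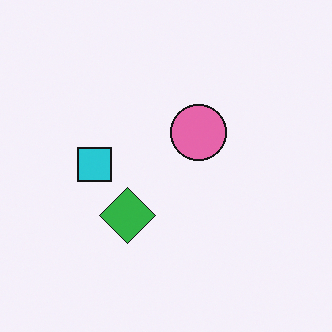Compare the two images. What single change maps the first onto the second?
The transformation is: flipped horizontally (left ↔ right).

The cyan square is in the right of the first image and the left of the second — shapes on opposite sides of the vertical midline have swapped in a mirror flip.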